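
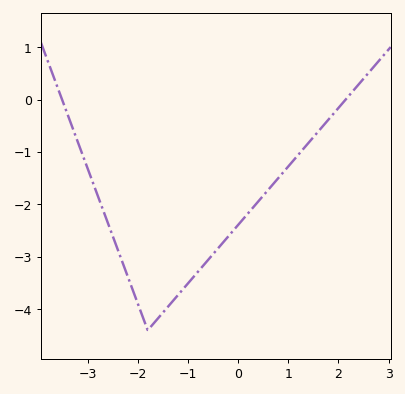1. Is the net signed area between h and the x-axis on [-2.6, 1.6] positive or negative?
negative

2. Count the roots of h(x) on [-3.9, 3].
2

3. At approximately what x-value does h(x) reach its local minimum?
-1.8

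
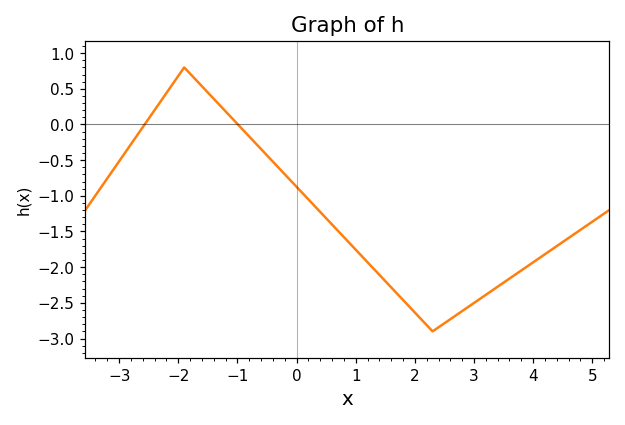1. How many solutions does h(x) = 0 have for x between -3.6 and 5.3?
2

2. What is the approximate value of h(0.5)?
-1.31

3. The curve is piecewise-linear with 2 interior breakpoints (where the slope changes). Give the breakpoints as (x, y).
(-1.9, 0.8); (2.3, -2.9)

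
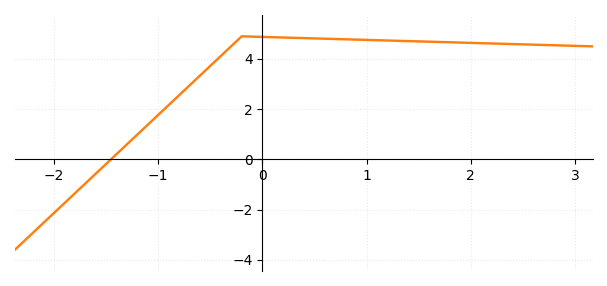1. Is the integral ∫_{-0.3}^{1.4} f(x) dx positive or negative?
positive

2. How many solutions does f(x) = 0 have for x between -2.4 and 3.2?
1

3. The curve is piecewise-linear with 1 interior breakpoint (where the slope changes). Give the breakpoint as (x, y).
(-0.2, 4.9)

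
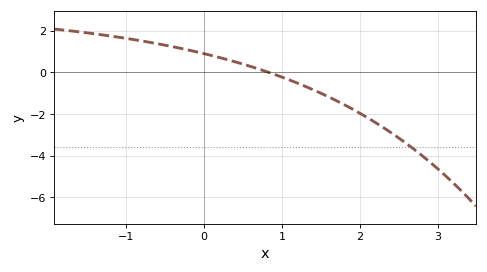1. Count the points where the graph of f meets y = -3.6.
1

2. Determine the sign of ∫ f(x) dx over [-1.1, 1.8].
positive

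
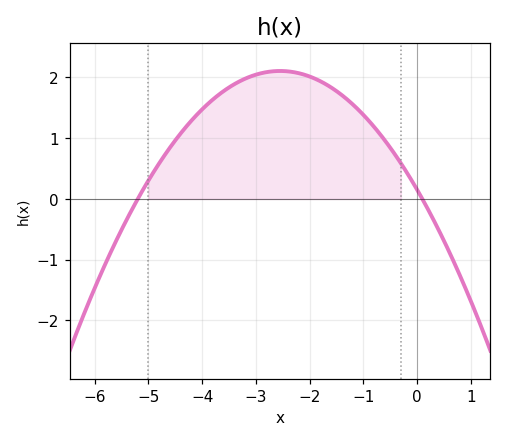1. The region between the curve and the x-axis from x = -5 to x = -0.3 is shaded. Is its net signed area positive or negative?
positive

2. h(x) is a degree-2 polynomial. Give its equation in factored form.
y = -0.3(x + 5.2)(x - 0.1)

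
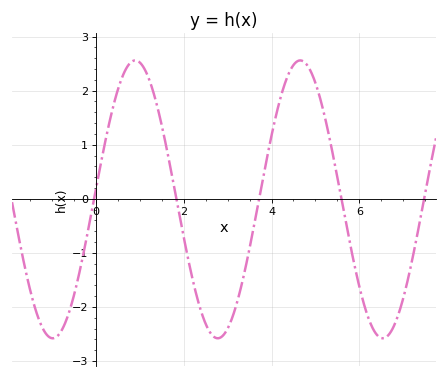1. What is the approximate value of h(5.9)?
-1.26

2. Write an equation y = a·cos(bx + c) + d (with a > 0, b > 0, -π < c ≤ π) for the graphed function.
y = 2.57cos(1.67x - 1.49) - 0.01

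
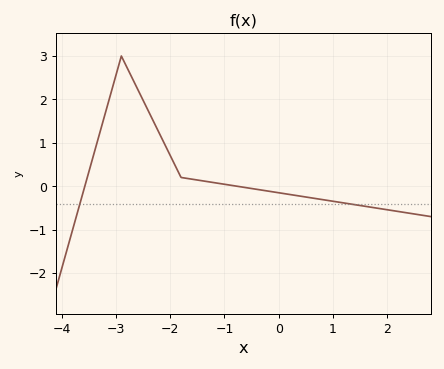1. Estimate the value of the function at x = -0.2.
-0.1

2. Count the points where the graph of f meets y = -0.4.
2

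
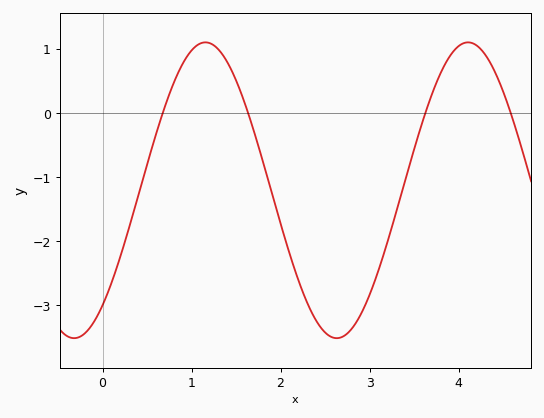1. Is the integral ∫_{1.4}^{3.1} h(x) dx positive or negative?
negative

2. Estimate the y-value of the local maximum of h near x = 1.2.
1.1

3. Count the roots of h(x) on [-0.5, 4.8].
4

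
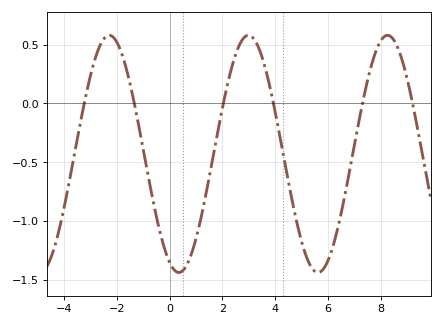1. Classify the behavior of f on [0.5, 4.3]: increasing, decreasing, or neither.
neither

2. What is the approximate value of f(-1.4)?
0.05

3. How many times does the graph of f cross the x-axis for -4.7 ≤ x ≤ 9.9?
6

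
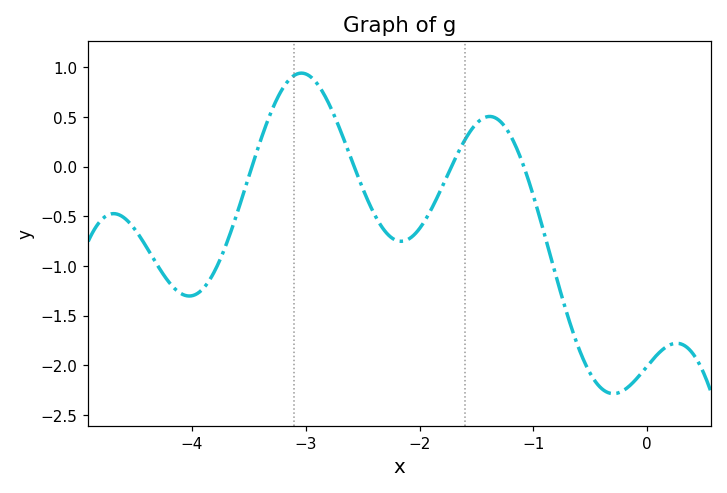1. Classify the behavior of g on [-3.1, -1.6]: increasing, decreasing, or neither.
neither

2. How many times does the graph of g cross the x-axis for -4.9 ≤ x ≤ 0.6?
4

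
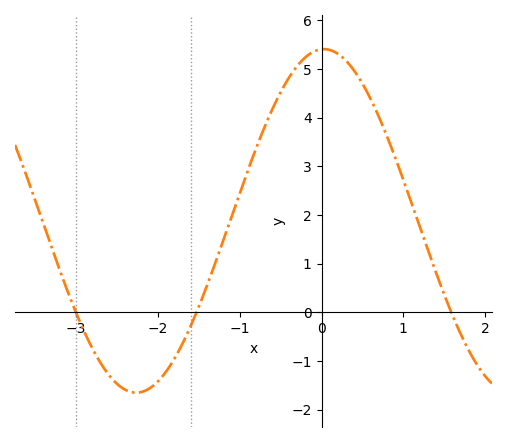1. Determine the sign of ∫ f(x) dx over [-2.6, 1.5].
positive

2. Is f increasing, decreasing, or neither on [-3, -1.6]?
neither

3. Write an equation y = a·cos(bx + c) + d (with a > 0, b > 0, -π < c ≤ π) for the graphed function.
y = 3.53cos(1.4x - 0.04) + 1.88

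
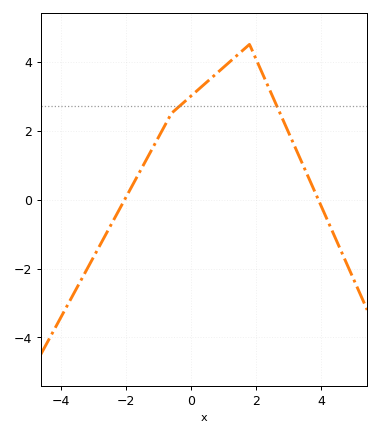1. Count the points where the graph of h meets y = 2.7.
2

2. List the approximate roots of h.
-2, 4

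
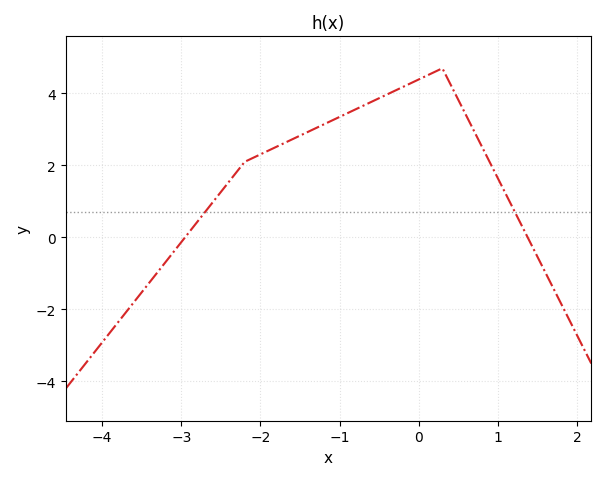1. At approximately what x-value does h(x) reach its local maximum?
0.298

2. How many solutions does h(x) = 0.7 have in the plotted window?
2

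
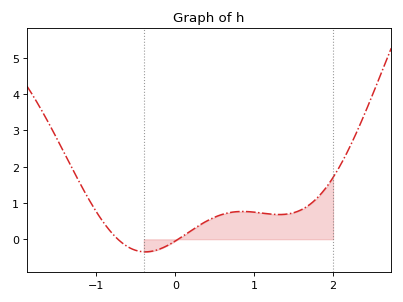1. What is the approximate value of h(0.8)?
0.764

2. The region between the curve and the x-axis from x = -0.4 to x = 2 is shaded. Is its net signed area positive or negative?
positive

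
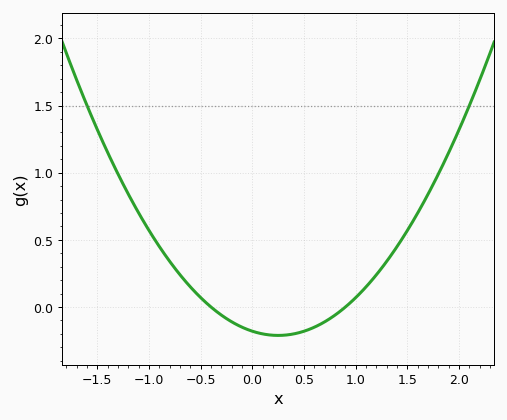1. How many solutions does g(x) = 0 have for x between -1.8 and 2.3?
2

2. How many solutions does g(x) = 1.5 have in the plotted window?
2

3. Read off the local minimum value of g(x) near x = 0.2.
-0.2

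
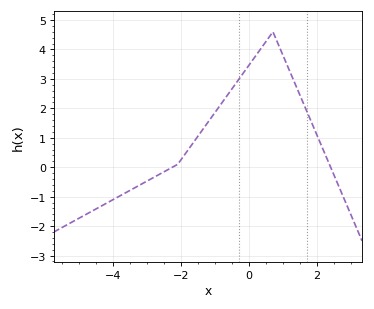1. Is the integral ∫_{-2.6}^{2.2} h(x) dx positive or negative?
positive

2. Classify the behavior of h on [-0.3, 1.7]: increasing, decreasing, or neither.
neither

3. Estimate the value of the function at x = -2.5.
-0.2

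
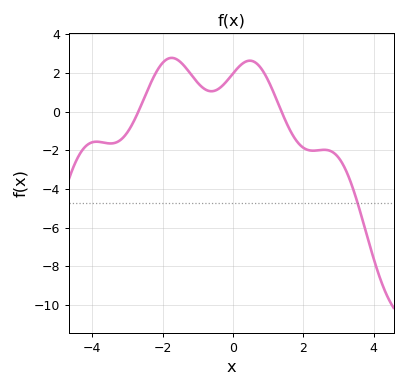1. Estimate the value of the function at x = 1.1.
1.23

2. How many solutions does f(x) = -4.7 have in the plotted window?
1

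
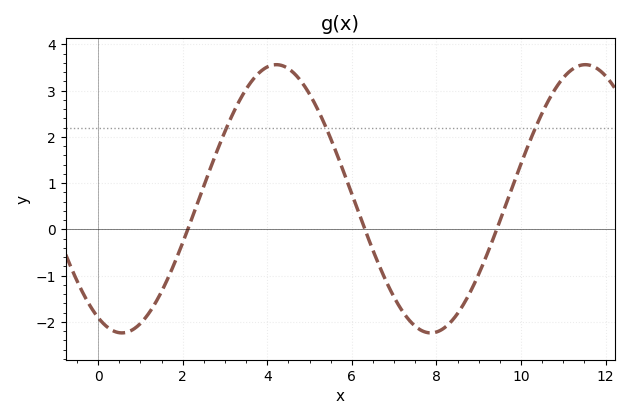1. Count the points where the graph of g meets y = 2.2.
3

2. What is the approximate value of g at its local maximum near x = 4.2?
3.56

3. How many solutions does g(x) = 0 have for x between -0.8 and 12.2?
3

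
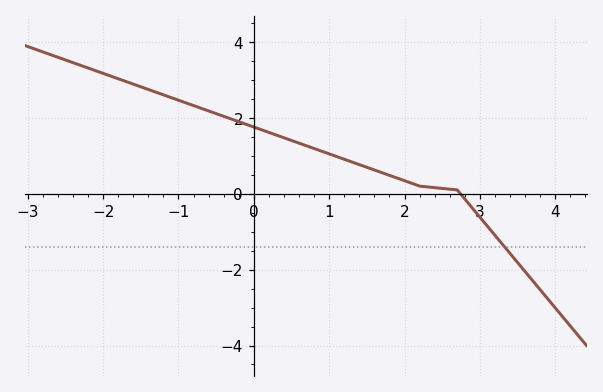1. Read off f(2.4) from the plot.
0.2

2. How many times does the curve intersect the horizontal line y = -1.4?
1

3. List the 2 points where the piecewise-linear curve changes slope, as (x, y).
(2.2, 0.2); (2.7, 0.1)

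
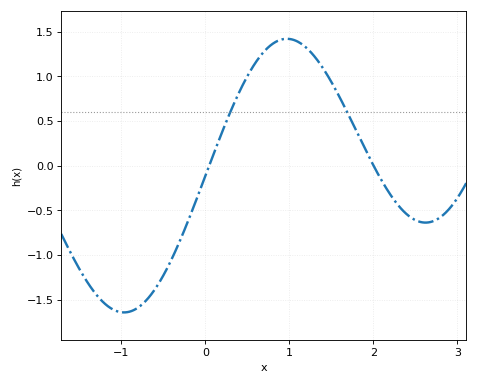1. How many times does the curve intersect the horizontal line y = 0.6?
2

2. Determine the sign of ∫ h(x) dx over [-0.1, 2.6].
positive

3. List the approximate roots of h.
0, 2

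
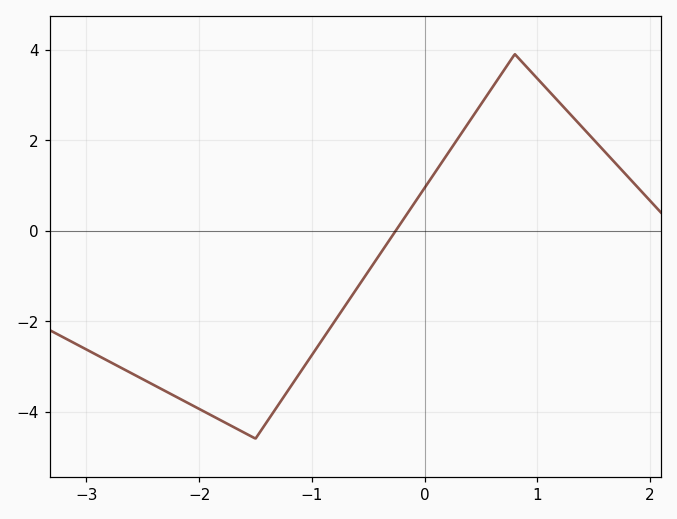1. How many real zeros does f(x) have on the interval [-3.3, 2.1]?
1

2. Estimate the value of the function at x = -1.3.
-3.86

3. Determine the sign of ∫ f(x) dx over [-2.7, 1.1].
negative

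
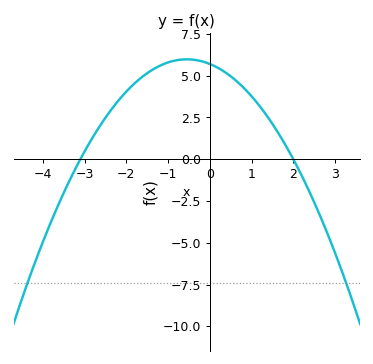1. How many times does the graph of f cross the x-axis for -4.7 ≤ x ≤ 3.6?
2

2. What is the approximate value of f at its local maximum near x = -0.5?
6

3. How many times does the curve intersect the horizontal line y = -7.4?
2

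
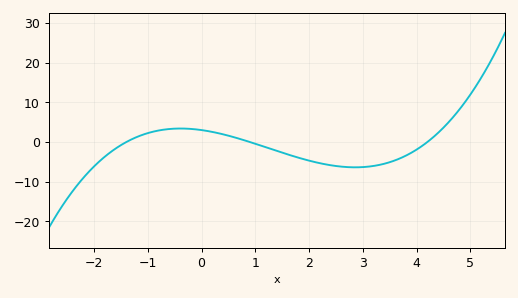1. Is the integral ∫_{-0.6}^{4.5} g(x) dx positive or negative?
negative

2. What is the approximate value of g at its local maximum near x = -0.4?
3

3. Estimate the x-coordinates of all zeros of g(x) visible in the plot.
-1.4, 1, 4.2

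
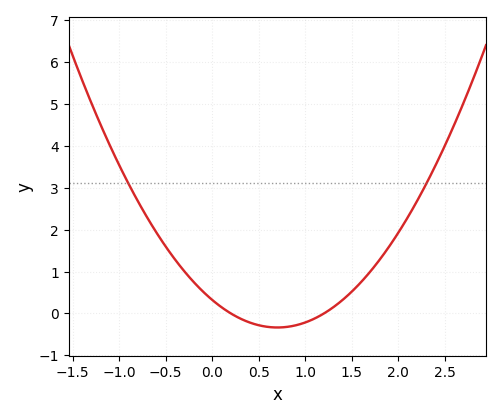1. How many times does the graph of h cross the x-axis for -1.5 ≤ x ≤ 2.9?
2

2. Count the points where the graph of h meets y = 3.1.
2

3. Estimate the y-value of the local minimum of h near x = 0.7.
-0.3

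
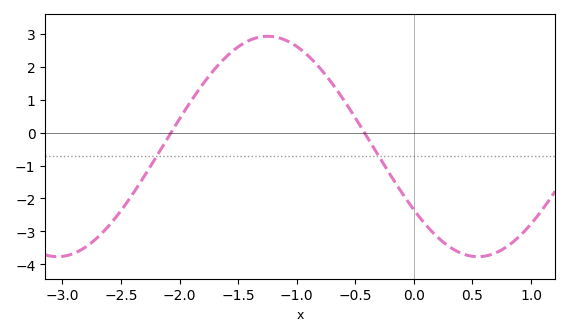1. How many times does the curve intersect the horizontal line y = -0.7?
2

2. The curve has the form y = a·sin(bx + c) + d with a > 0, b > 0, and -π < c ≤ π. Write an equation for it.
y = 3.35sin(1.8x - 2.5) - 0.42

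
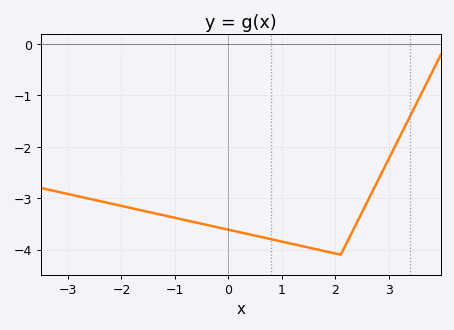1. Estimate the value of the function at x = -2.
-3.2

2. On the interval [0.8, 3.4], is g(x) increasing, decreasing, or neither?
neither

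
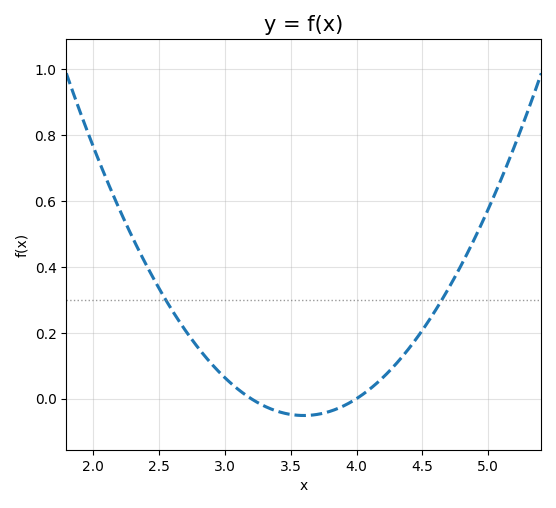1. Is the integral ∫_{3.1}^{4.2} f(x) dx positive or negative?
negative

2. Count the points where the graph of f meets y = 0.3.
2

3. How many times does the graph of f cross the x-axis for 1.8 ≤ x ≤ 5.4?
2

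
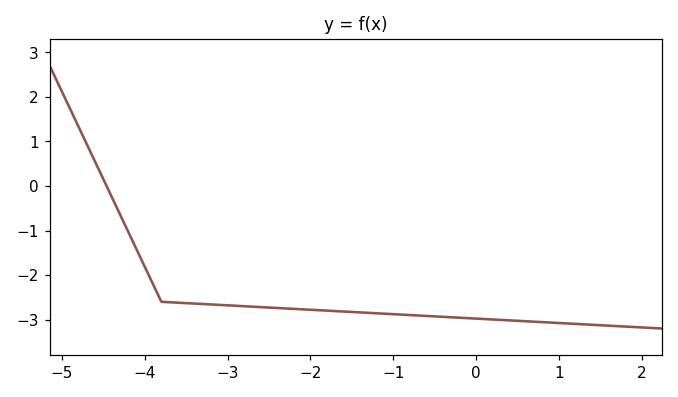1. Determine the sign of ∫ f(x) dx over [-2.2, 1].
negative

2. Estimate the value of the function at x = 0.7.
-3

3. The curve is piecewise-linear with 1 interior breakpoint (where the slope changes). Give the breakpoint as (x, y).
(-3.8, -2.6)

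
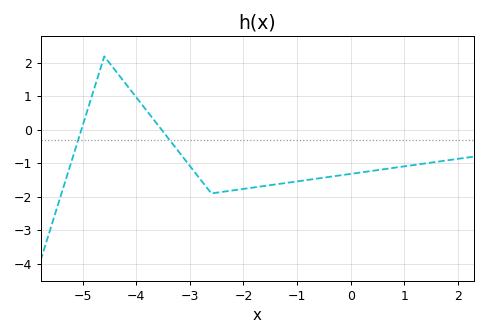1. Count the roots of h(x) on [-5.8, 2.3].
2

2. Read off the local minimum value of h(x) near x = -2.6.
-1.9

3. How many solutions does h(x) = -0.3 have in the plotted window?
2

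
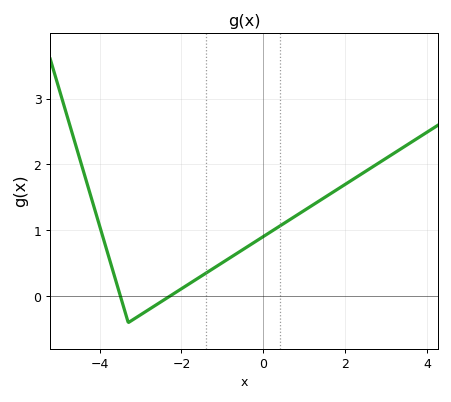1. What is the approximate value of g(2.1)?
1.74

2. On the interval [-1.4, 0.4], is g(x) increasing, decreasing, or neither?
increasing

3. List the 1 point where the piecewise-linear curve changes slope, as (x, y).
(-3.3, -0.4)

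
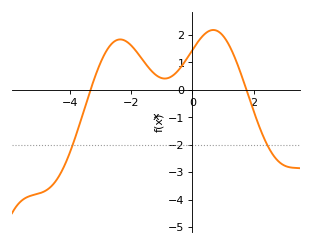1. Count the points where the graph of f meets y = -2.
2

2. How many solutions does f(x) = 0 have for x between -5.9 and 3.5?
2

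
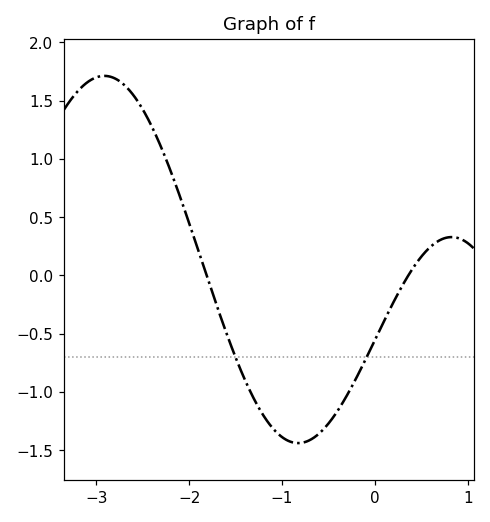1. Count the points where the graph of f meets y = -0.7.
2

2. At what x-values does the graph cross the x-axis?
-1.8, 0.4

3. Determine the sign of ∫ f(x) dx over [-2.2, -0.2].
negative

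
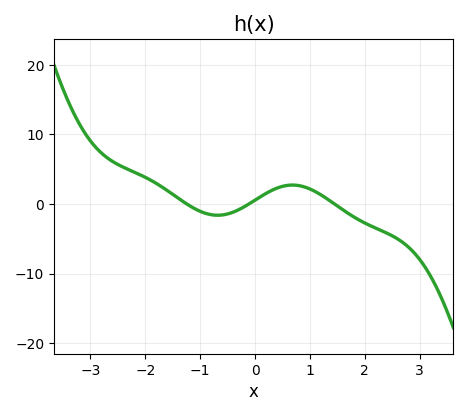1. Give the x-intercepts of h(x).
-1.2, -0.1, 1.4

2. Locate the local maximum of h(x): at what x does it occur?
0.7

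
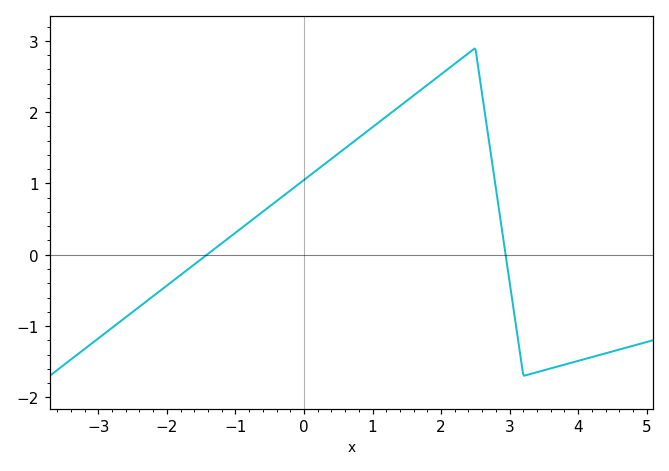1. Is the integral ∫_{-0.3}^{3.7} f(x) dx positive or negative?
positive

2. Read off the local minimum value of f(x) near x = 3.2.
-1.7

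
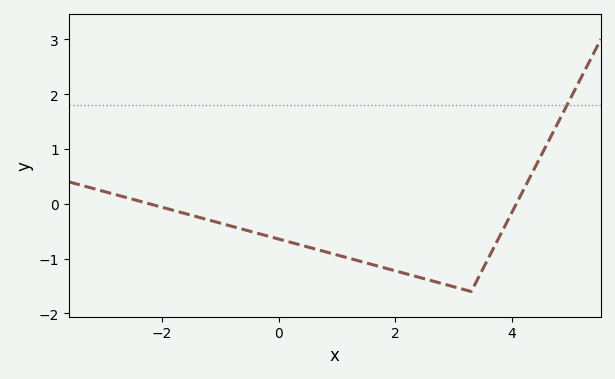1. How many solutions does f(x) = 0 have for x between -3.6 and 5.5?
2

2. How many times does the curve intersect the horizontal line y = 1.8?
1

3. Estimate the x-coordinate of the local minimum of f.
3.4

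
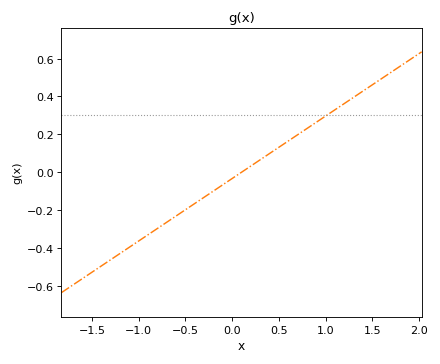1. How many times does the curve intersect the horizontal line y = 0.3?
1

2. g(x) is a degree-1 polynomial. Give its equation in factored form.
y = 0.33(x - 0.1)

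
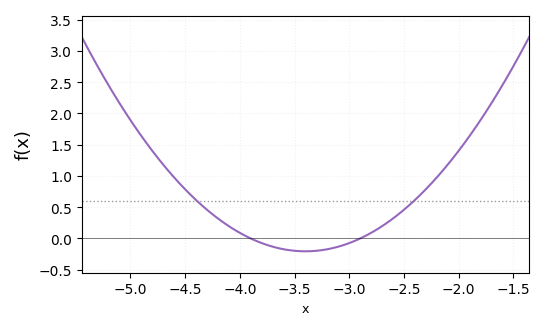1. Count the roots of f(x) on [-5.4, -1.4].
2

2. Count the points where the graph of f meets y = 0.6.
2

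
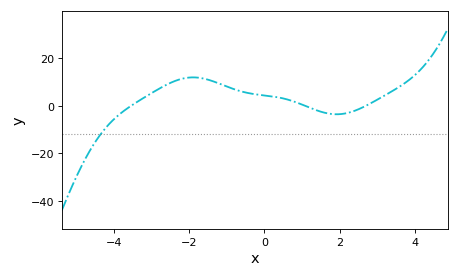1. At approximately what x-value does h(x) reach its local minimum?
2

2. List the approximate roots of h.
-3.6, 1, 2.8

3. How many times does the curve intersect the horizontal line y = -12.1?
1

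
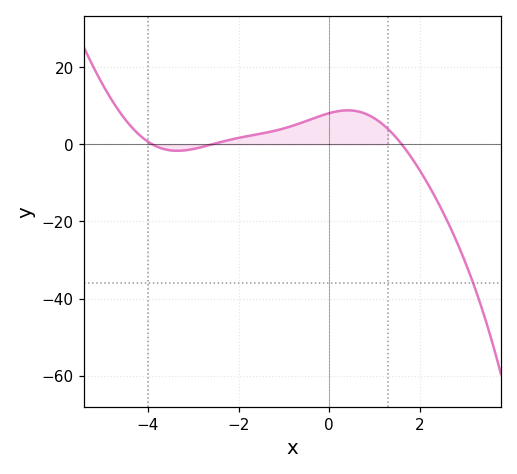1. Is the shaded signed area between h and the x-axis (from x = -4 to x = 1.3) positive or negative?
positive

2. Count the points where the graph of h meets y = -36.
1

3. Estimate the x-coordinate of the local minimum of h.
-3.35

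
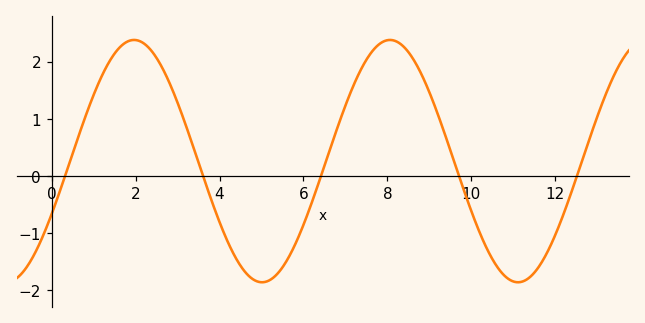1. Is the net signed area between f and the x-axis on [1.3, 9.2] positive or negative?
positive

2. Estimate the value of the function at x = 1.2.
1.76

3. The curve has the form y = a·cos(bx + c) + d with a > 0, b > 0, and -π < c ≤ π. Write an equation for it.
y = 2.12cos(1.03x - 2.02) + 0.26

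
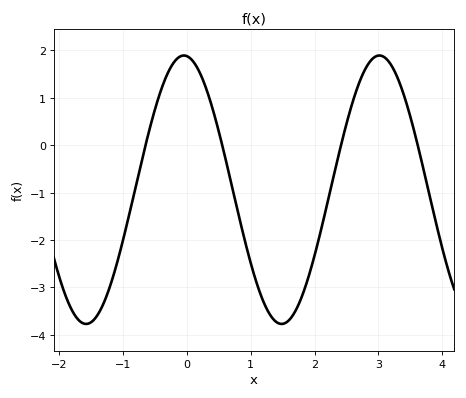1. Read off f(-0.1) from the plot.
1.9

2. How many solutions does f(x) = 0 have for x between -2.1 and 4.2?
4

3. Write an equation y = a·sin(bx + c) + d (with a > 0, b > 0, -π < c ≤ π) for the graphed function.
y = 2.83sin(2x + 1.7) - 0.94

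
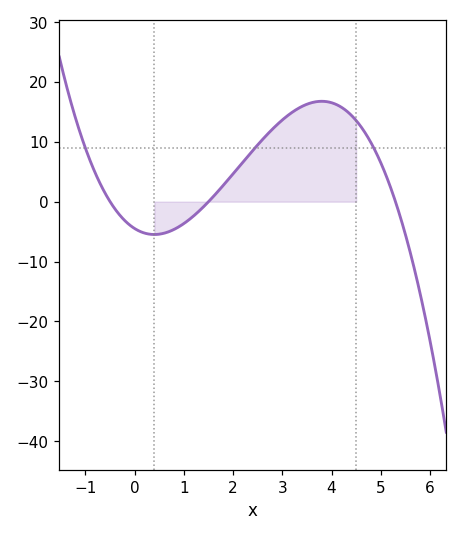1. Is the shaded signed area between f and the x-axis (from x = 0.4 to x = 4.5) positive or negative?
positive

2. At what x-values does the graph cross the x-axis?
-0.6, 1.4, 5.2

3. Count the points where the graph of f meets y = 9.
3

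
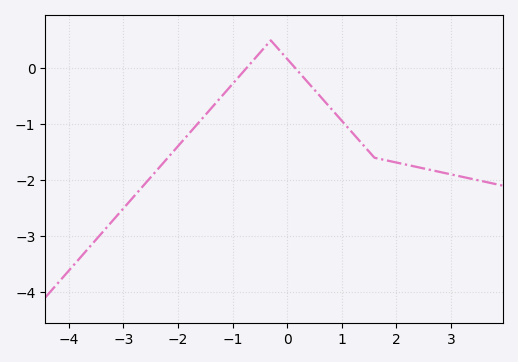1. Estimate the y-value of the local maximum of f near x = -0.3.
0.499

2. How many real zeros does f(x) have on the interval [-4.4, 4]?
2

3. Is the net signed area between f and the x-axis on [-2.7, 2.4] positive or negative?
negative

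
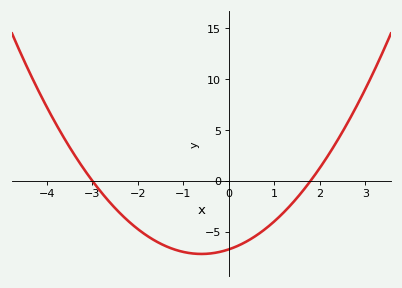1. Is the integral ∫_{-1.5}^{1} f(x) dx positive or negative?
negative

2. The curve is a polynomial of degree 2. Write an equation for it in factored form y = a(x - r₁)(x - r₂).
y = 1.25(x + 3)(x - 1.8)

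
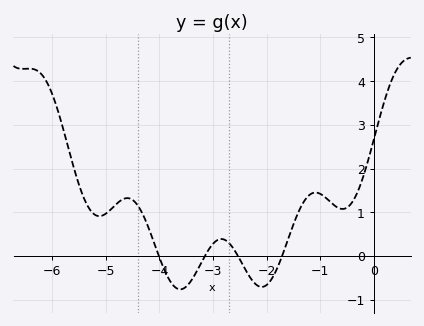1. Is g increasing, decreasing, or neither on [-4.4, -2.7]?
neither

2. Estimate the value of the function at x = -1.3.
1.3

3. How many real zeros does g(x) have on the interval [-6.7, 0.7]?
4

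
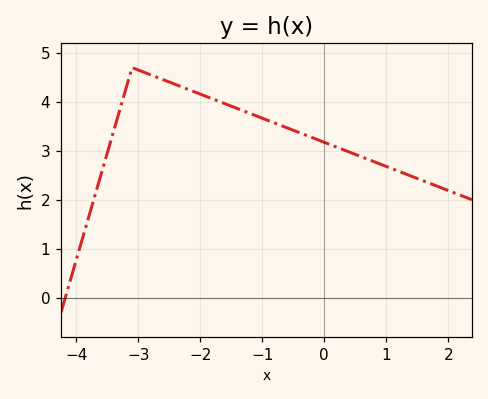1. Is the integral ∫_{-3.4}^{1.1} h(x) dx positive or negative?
positive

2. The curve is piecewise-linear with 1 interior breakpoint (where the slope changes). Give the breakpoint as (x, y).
(-3.1, 4.7)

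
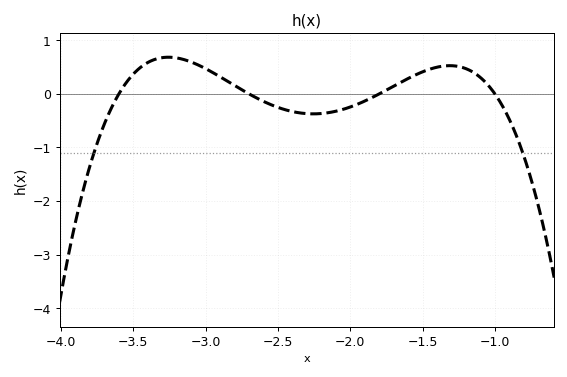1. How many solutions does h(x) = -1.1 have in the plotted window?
2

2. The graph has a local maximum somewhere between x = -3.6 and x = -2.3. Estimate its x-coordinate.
-3.26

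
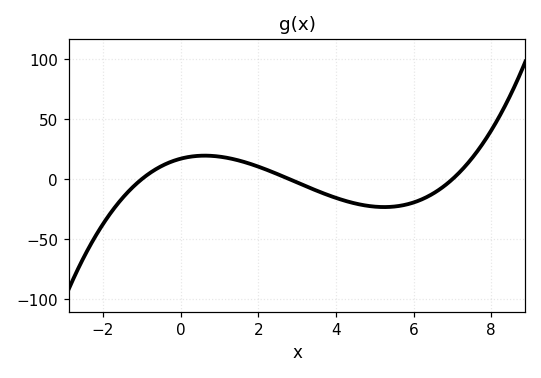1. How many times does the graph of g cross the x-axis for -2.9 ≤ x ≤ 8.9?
3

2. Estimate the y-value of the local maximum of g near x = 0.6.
20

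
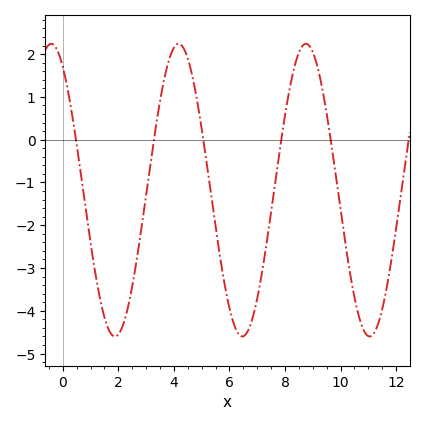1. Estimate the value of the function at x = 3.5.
0.901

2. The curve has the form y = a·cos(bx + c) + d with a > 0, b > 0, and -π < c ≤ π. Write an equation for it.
y = 3.42cos(1.37x + 0.572) - 1.18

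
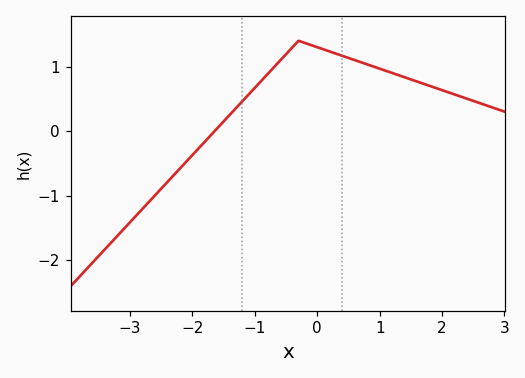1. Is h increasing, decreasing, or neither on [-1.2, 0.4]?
neither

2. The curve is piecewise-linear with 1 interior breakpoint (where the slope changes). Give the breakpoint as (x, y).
(-0.3, 1.4)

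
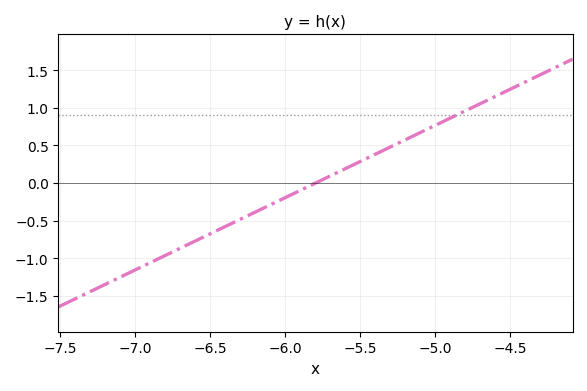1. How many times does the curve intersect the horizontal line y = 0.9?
1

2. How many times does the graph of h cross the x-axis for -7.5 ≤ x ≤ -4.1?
1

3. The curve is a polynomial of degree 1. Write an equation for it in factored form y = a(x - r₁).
y = 0.96(x + 5.8)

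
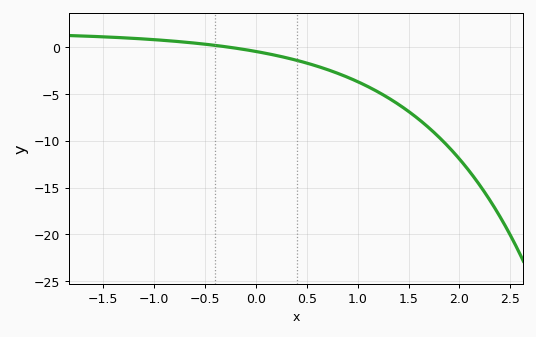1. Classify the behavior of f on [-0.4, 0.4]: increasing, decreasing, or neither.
decreasing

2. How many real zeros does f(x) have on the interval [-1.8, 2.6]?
1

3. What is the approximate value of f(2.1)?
-13.5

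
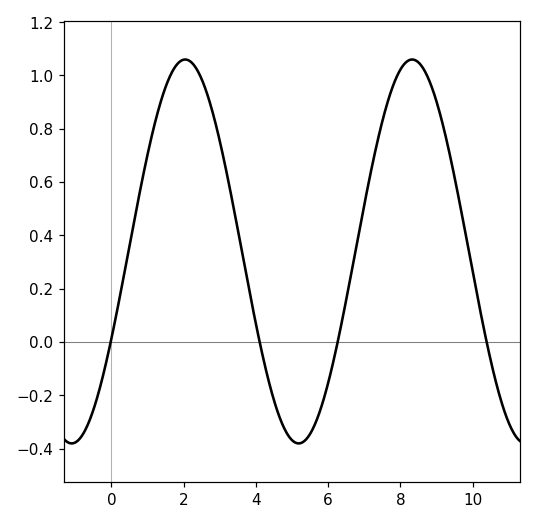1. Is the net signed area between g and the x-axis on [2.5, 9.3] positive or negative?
positive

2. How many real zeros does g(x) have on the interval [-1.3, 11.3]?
4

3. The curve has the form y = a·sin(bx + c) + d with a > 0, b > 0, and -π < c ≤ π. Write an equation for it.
y = 0.72sin(1x - 0.472) + 0.34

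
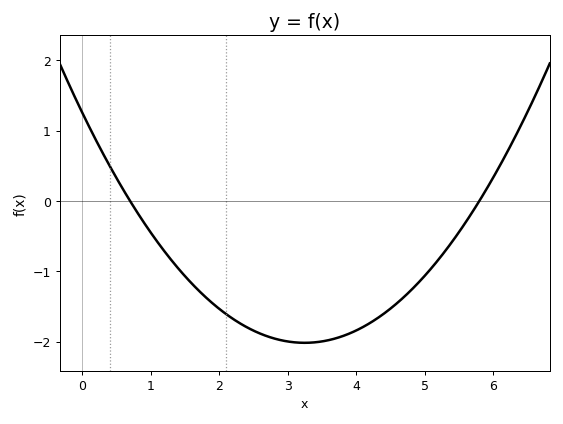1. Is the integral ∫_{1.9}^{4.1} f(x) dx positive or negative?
negative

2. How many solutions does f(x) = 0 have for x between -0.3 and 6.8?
2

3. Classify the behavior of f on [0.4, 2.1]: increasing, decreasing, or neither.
decreasing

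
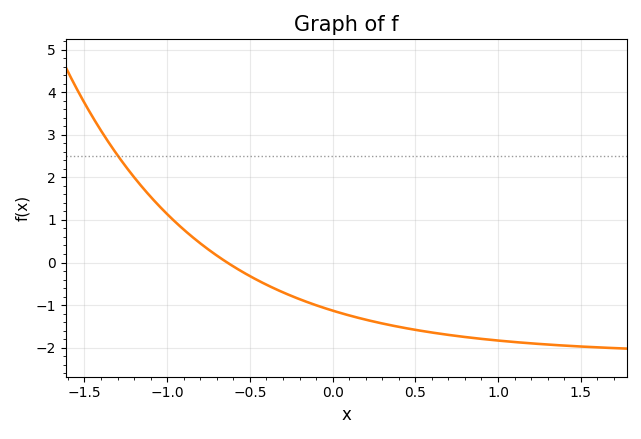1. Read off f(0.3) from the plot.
-1.43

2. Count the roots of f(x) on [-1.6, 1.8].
1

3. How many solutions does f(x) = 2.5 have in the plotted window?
1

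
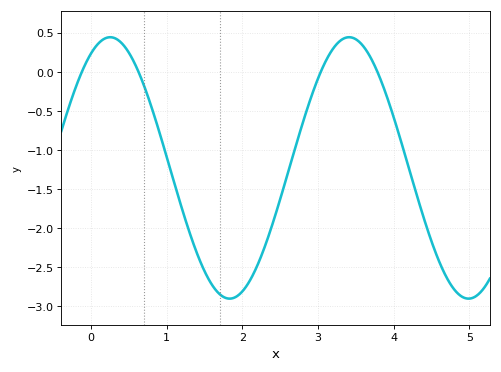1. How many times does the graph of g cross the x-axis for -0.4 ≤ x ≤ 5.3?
4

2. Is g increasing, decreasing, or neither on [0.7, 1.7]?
decreasing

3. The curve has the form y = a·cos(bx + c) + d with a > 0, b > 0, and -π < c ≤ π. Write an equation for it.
y = 1.67cos(2x - 0.5) - 1.23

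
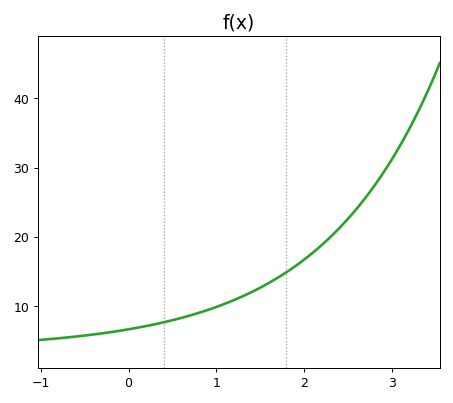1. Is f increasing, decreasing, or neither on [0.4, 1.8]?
increasing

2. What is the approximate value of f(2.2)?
19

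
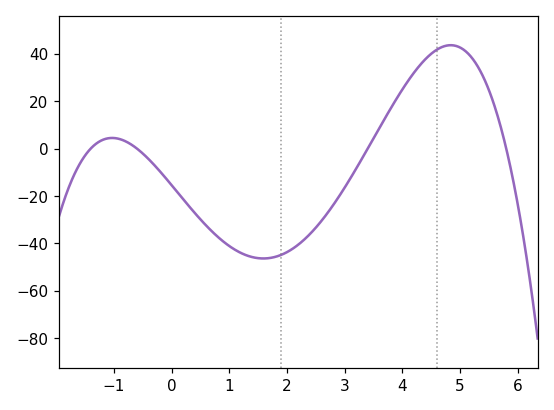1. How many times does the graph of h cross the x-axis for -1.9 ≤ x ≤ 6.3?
4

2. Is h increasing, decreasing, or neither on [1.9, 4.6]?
increasing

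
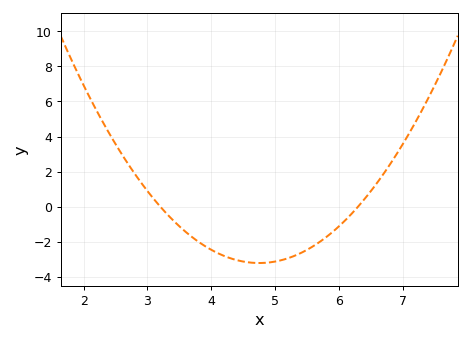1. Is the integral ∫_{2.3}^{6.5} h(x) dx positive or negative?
negative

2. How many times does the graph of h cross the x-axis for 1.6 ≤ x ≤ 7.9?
2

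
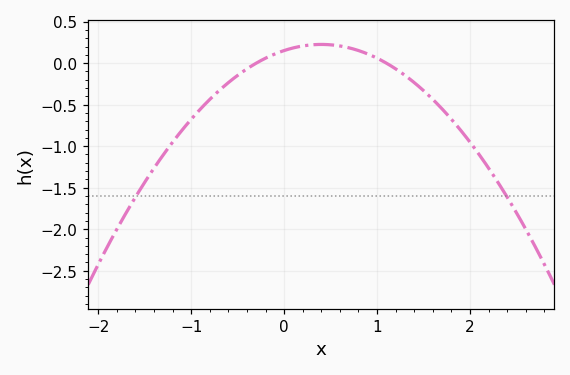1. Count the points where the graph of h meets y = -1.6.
2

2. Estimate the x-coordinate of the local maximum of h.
0.4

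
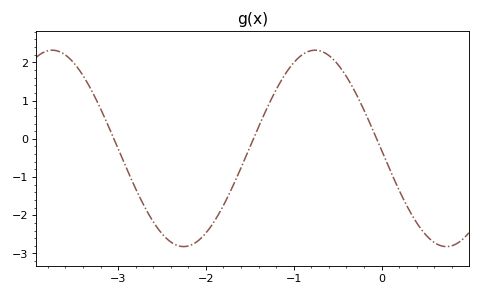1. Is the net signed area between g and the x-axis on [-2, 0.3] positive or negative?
positive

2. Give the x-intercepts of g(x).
-3, -1.5, -0.1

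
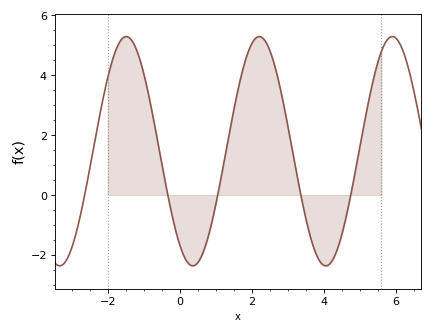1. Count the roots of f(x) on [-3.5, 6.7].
5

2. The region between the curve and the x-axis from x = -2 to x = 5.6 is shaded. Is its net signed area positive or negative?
positive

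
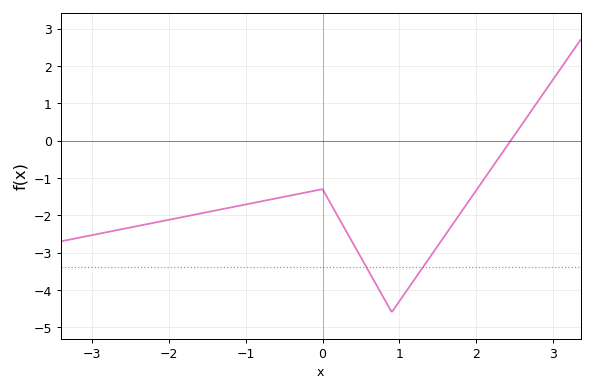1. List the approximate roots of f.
2.4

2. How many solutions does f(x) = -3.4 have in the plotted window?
2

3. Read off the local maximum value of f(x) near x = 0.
-1.3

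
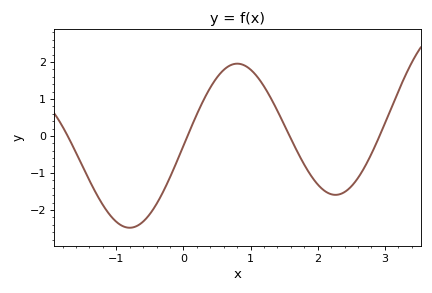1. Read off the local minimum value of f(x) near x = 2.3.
-1.59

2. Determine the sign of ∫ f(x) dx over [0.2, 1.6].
positive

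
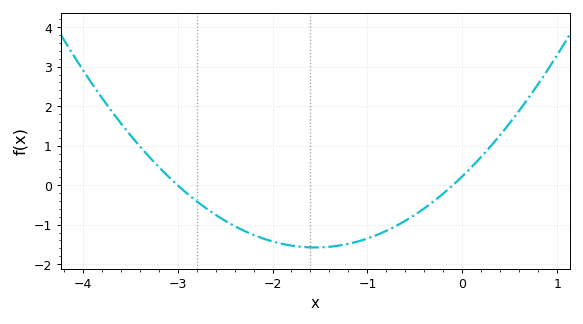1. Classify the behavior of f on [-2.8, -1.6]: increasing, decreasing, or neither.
decreasing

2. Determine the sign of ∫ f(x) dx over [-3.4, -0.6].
negative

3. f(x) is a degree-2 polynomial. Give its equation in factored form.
y = 0.75(x + 3)(x + 0.1)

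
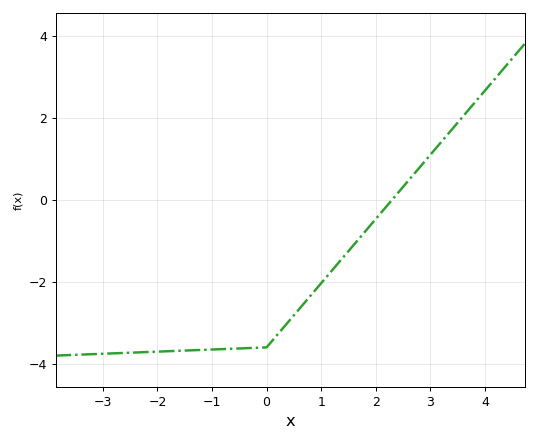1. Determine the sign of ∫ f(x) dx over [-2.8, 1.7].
negative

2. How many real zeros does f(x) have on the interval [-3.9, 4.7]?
1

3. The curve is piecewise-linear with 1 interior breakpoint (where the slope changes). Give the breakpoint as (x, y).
(0, -3.6)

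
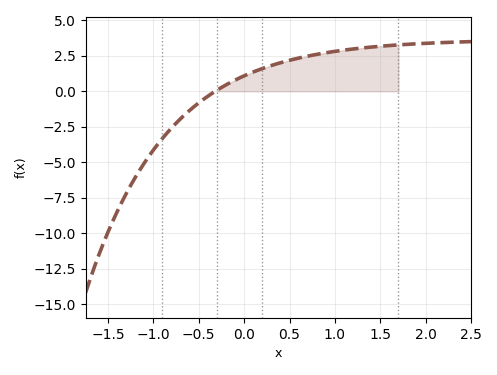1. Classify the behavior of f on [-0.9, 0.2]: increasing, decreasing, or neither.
increasing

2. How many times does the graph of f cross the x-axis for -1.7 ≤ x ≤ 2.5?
1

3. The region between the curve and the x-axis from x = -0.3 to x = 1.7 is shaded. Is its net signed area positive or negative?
positive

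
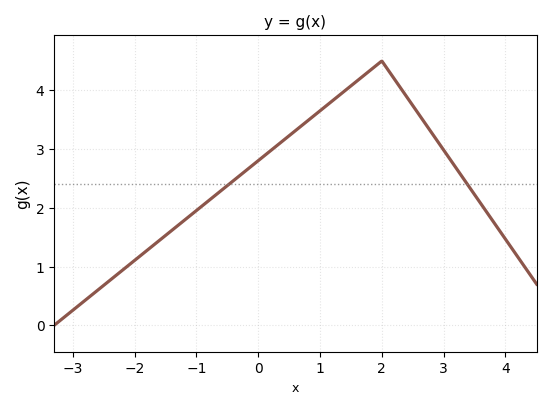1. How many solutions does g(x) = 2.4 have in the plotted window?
2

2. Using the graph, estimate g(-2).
1.11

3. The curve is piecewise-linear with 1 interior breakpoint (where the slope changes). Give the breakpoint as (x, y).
(2, 4.5)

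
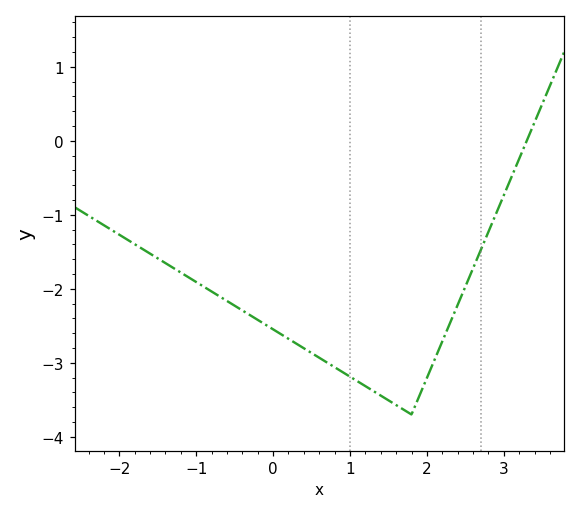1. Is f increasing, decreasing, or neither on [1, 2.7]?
neither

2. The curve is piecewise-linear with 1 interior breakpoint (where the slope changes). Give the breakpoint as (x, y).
(1.8, -3.7)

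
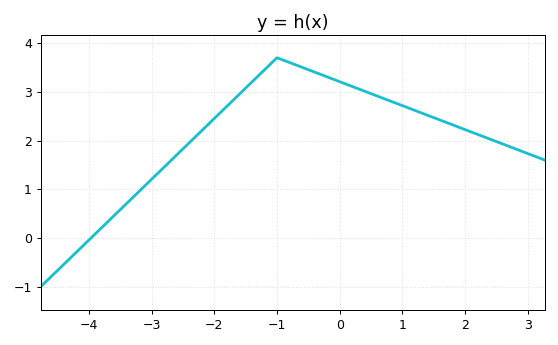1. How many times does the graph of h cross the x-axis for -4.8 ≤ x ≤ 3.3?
1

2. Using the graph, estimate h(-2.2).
2.2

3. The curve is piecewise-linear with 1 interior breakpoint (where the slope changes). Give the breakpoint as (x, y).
(-1, 3.7)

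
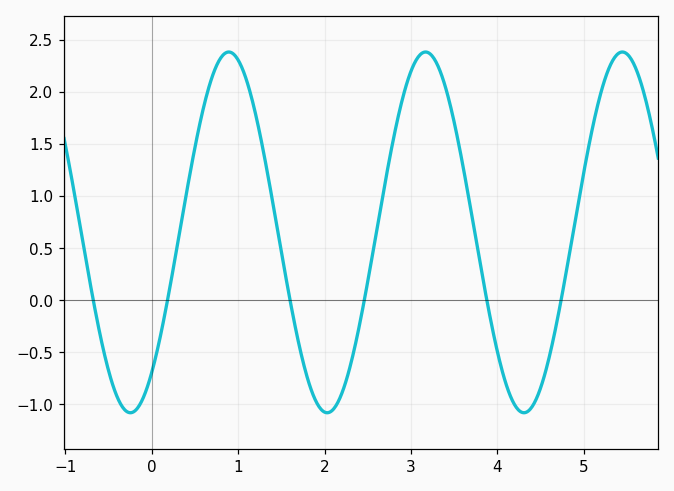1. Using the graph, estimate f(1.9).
-0.95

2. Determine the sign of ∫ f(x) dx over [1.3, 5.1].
positive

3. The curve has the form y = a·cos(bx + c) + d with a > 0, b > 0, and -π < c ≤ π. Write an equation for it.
y = 1.73cos(2.8x - 2.5) + 0.65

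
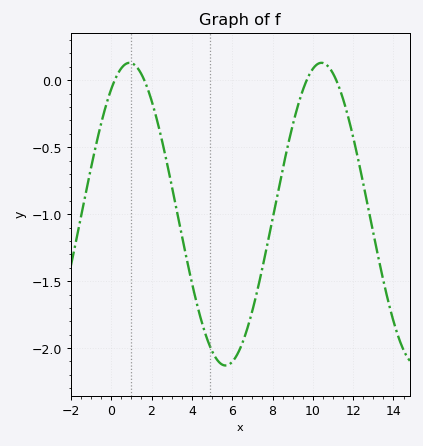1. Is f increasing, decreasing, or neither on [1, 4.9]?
decreasing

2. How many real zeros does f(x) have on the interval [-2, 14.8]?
4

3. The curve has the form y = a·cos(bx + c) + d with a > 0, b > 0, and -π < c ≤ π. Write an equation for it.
y = 1.13cos(0.66x - 0.6) - 1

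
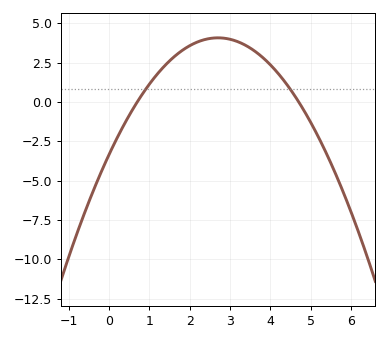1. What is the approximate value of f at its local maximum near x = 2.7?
4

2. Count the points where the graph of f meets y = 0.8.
2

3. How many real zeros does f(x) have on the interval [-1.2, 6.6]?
2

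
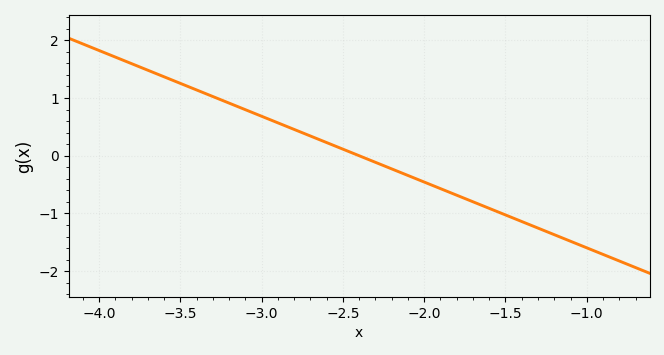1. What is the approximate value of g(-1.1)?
-1.48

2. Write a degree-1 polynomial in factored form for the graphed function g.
y = -1.14(x + 2.4)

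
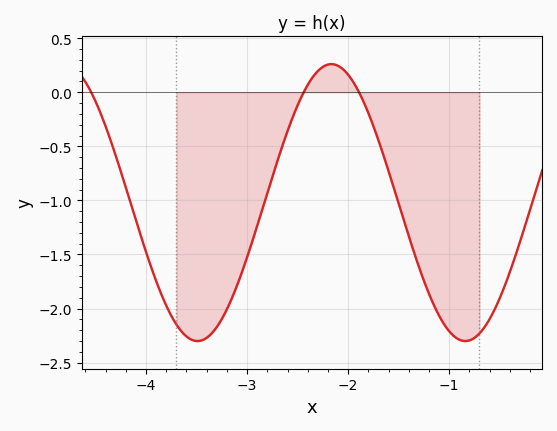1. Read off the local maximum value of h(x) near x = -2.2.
0.25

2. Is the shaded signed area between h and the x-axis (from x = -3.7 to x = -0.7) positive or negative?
negative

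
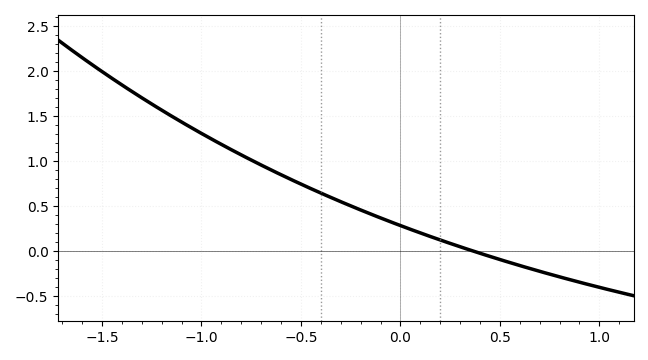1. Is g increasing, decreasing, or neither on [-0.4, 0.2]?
decreasing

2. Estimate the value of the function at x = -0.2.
0.453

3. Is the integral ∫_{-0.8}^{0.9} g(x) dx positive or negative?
positive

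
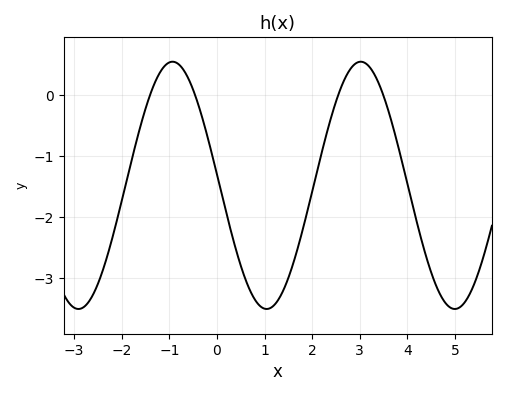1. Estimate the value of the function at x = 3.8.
-0.821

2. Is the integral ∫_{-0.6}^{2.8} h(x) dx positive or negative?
negative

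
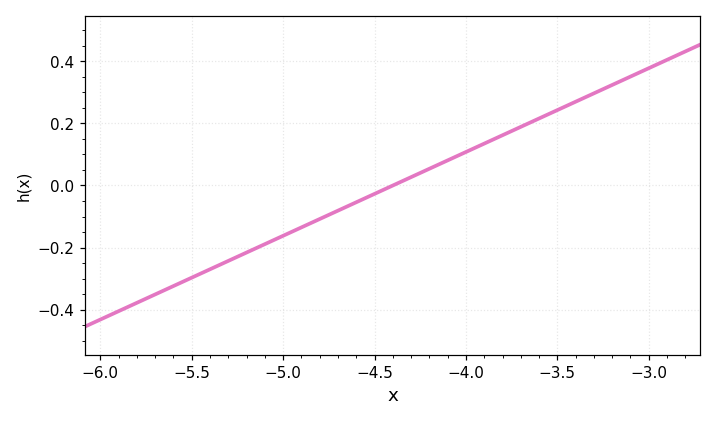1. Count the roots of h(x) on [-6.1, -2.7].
1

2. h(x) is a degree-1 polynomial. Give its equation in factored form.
y = 0.27(x + 4.4)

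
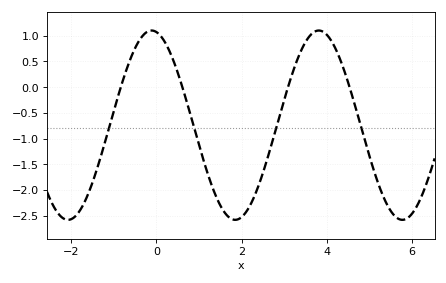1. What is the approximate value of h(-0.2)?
1.08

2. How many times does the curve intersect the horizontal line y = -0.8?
4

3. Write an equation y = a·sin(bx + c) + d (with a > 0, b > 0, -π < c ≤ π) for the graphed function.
y = 1.84sin(1.6x + 1.75) - 0.74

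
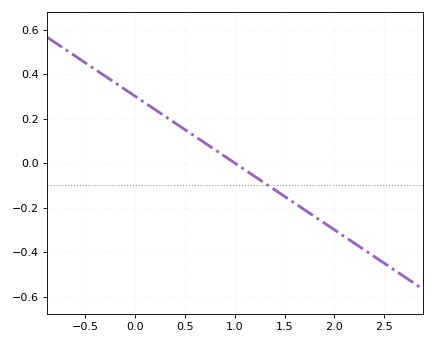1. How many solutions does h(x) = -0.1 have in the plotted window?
1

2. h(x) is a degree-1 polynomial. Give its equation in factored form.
y = -0.3(x - 1)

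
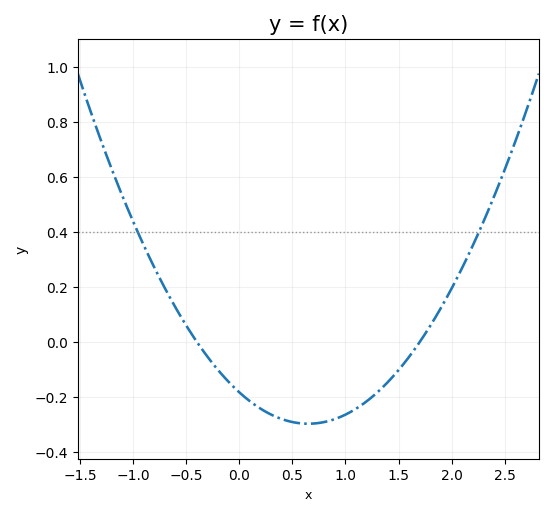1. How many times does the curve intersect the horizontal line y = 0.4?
2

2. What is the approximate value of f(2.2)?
0.351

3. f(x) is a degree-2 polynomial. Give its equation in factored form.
y = 0.27(x + 0.4)(x - 1.7)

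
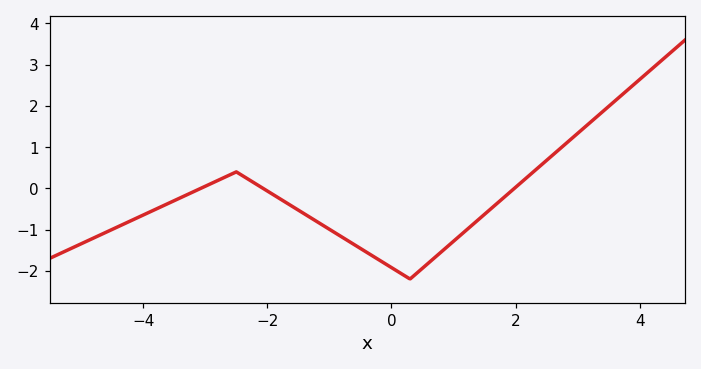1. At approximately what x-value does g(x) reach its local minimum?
0.2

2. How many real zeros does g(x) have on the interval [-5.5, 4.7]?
3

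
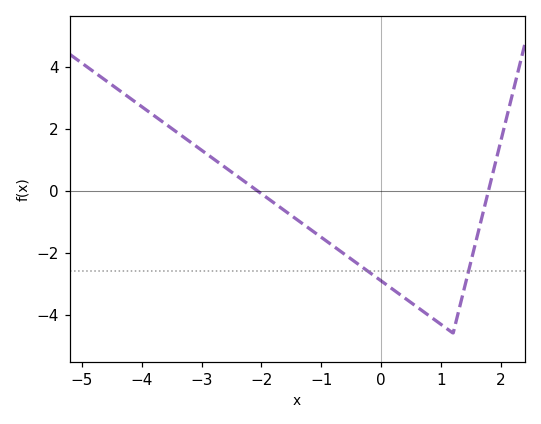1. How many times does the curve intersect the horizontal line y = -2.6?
2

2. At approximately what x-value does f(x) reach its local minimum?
1.2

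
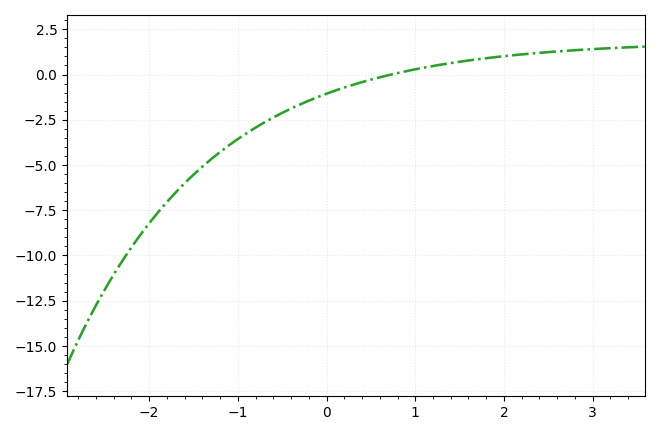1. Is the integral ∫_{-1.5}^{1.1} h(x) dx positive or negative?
negative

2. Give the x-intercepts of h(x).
0.7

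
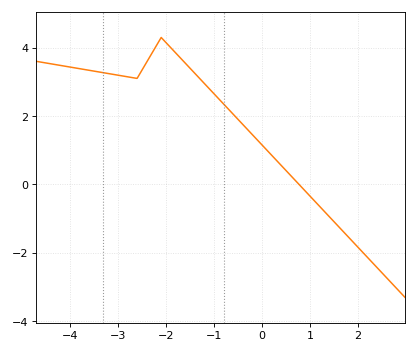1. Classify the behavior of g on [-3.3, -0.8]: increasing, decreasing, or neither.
neither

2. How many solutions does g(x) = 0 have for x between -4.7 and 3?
1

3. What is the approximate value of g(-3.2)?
3.24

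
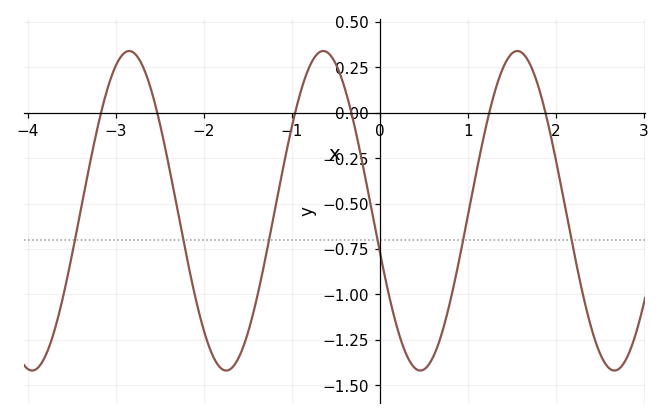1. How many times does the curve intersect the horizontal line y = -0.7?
6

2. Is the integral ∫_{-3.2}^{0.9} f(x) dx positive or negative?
negative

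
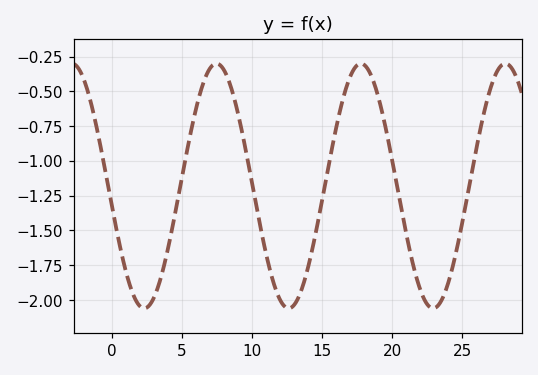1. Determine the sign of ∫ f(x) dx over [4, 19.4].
negative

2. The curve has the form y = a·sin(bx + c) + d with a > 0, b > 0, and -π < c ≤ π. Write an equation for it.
y = 0.88sin(0.61x - 2.99) - 1.18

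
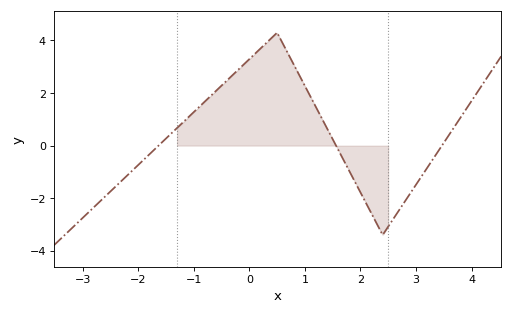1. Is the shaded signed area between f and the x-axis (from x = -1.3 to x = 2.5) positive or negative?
positive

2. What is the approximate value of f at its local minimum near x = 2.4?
-3.4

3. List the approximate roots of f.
-1.63, 1.56, 3.47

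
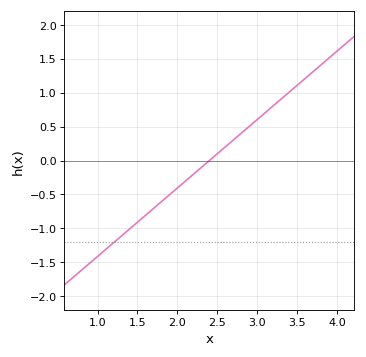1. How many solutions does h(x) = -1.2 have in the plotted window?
1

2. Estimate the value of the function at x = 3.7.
1.3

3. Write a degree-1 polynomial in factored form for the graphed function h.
y = 1.01(x - 2.4)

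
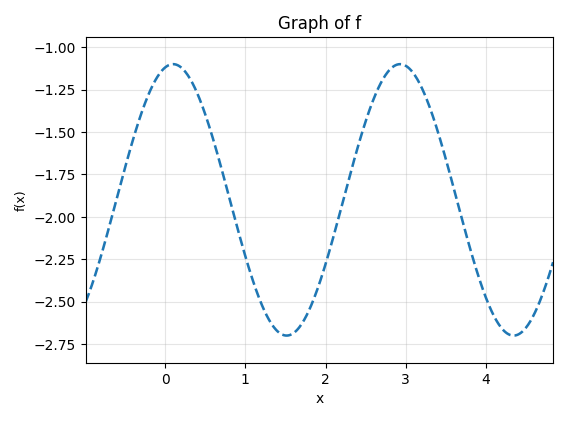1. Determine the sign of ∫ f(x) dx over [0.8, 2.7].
negative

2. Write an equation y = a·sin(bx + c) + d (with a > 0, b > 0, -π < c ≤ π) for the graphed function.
y = 0.8sin(2.22x + 1.35) - 1.9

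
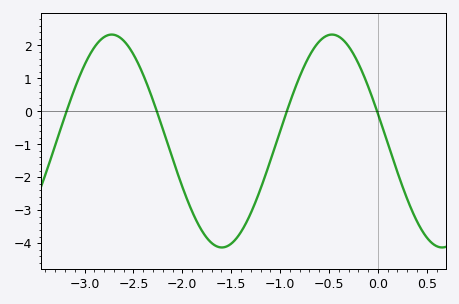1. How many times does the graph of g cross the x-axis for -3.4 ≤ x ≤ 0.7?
4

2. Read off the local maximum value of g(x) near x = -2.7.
2.33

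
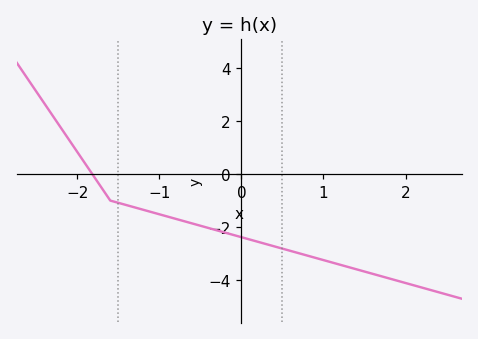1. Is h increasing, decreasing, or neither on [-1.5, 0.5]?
decreasing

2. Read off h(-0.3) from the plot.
-2.2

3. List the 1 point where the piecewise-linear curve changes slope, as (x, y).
(-1.6, -1)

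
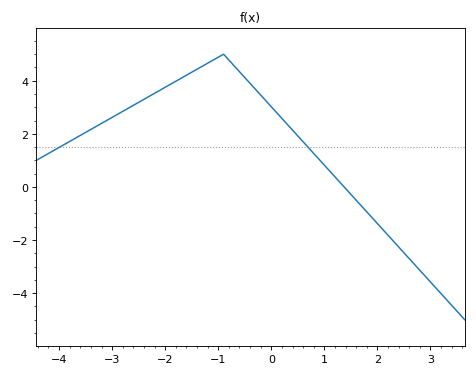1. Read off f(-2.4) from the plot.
3.4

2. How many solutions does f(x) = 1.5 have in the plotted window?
2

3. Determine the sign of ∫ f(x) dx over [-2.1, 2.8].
positive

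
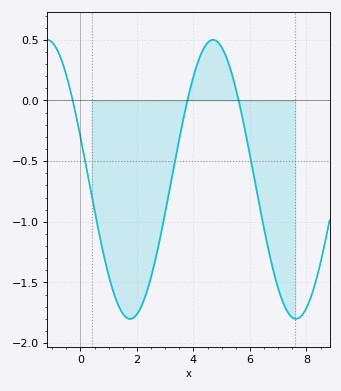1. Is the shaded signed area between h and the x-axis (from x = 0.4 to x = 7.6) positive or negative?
negative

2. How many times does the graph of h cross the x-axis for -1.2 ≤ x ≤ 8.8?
3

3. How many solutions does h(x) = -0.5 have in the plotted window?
3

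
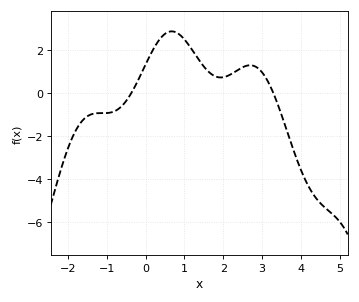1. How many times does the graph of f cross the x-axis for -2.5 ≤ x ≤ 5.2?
2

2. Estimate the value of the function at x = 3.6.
-1.52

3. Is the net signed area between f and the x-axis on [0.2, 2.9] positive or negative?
positive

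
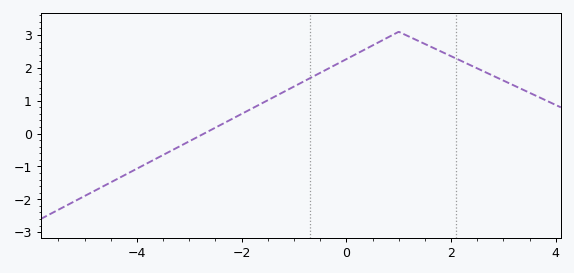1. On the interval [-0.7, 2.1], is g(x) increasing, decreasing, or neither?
neither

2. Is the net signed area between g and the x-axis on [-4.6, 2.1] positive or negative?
positive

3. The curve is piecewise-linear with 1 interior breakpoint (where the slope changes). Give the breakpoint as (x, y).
(1, 3.1)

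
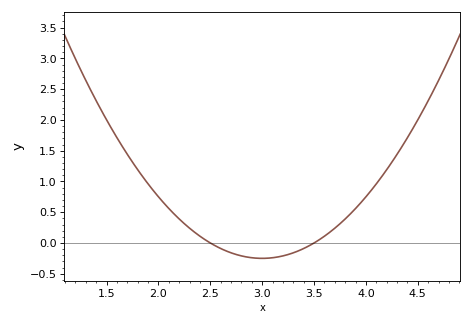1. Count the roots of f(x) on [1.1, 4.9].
2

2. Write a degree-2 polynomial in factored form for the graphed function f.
y = 1(x - 2.5)(x - 3.5)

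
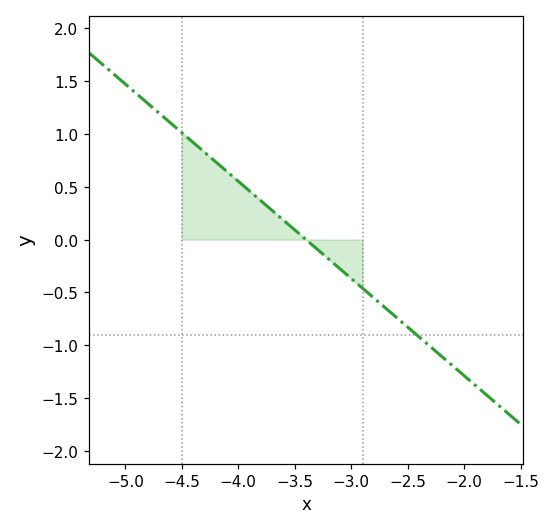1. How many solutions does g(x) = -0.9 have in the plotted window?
1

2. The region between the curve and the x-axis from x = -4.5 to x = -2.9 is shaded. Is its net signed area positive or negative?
positive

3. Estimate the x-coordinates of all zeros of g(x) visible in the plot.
-3.4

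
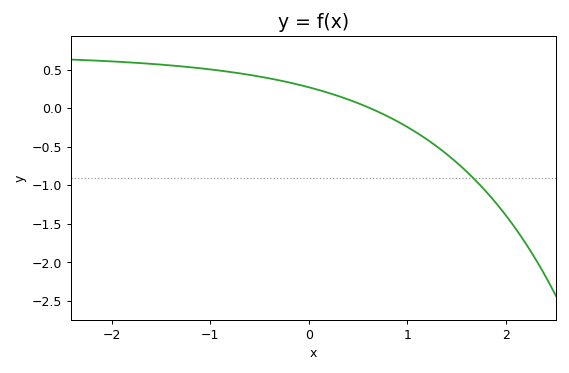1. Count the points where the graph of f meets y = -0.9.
1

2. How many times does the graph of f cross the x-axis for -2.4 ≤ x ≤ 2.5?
1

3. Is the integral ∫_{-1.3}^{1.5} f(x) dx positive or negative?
positive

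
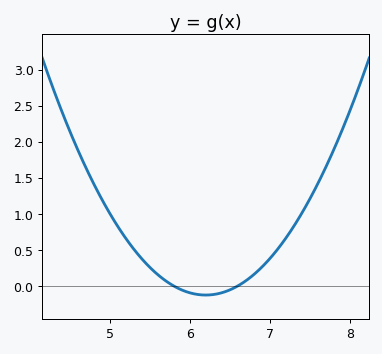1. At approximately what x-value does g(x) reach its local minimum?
6.2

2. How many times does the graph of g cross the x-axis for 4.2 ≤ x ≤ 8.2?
2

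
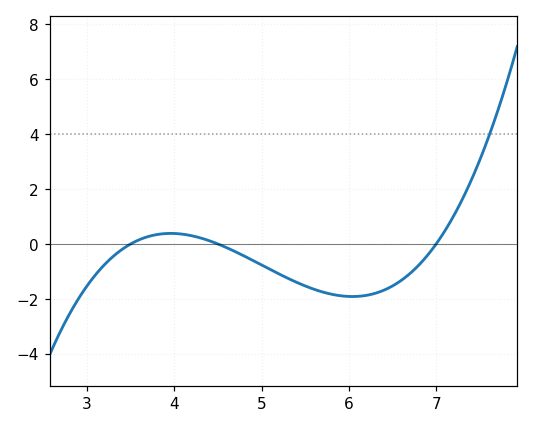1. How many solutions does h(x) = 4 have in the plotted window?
1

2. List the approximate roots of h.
3.5, 4.5, 7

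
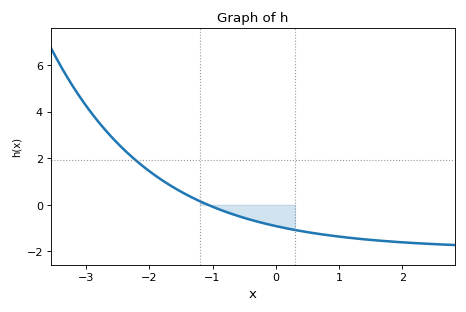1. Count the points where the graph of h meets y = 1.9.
1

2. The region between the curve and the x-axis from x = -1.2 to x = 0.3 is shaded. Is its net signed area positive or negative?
negative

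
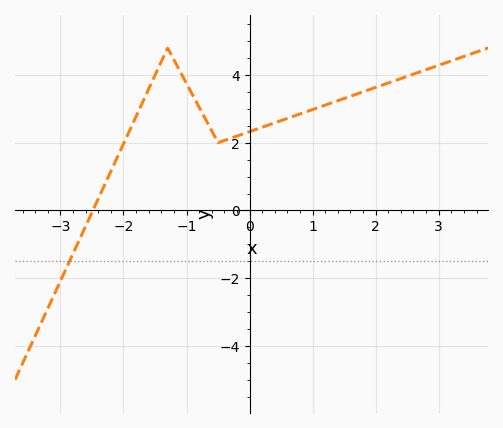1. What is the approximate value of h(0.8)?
2.85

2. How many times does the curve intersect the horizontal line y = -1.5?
1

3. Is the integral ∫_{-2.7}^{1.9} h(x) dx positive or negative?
positive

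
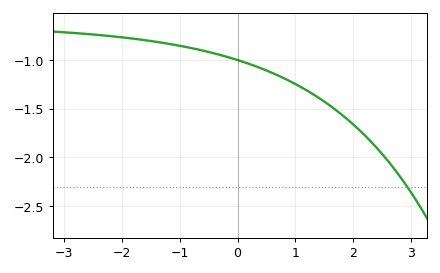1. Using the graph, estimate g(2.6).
-2.03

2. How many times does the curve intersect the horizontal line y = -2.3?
1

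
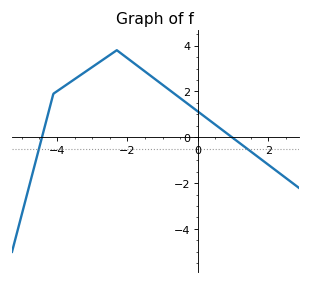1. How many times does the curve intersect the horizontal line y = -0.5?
2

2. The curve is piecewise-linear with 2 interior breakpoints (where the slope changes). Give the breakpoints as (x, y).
(-4.1, 1.9); (-2.3, 3.8)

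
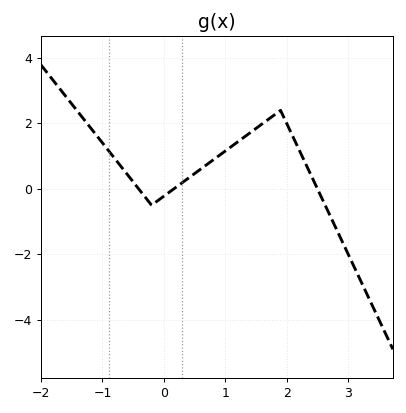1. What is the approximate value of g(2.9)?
-1.6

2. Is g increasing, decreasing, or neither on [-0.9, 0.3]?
neither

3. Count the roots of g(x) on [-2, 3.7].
3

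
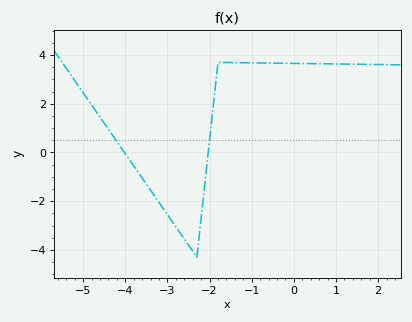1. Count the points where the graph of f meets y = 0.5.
2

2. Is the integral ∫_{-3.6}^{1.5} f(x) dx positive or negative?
positive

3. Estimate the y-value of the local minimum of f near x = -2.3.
-4.3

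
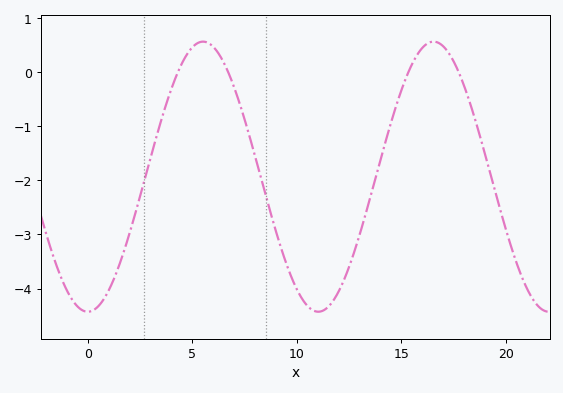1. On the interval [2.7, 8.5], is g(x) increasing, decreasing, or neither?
neither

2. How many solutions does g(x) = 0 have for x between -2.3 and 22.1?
4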